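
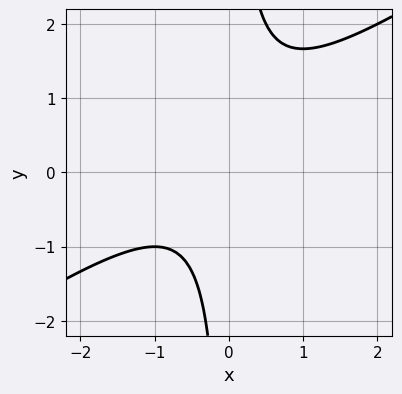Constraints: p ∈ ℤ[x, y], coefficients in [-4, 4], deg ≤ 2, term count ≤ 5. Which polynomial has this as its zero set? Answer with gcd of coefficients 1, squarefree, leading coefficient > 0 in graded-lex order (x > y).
1. Degree: no degree-1 curve has this shape, so deg p = 2.
2. From the visible intercepts: no x-intercept at any integer in the box; the curve avoids every integer y-axis point in the box.
3. The integer polynomial consistent with all of this is the stated p.

2*x^2 - 3*x*y + x + 2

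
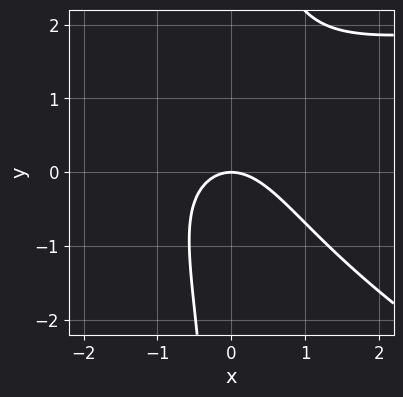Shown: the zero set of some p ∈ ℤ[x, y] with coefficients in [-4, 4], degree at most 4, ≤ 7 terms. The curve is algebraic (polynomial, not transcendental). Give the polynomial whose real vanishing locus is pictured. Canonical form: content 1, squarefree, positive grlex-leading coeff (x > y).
x^2*y + 2*x*y^2 - 3*x^2 - x*y - 3*y

First, the degree is 3 — no degree-2 curve has this shape.
Then, from the axis intercepts and sections: it crosses the x-axis at the gridline x = 0; one y-axis crossing is at y = 0.
Finally, fitting integer coefficients to these (and the overall shape) gives p.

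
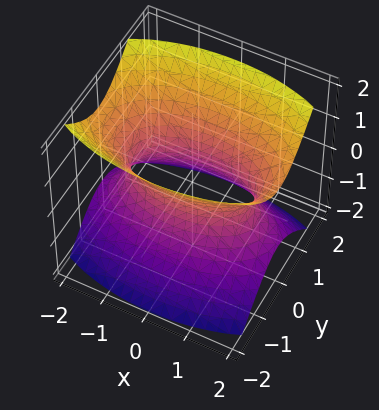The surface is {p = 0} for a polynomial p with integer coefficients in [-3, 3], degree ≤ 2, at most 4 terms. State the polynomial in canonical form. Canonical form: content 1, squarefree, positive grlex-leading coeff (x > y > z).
x^2 + 3*y^2 - 2*z^2 - 2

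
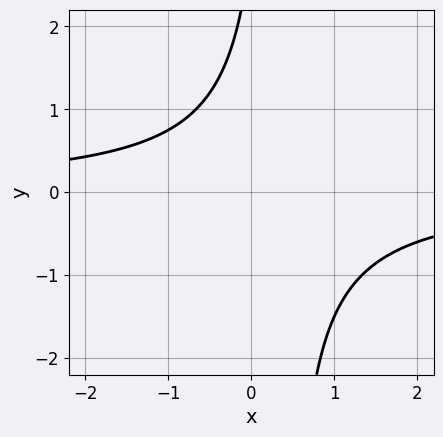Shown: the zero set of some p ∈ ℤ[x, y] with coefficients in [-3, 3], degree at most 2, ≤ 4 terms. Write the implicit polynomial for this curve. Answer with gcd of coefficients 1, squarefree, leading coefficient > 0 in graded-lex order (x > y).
3*x*y - y + 3

First, the degree is 2 — no degree-1 curve has this shape.
Then, checking where it meets the axes: no x-intercept at any integer in the box; the curve avoids every integer y-axis point in the box.
Finally, assembling these constraints gives the stated polynomial.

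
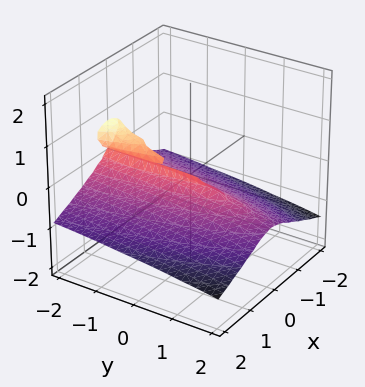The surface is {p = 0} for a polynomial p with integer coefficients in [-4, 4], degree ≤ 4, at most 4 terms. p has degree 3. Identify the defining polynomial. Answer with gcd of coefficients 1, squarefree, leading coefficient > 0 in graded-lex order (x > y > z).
y*z^2 + 3*z^3 + x^2

1. Degree: a generic line meets the surface in up to 3 points, so deg p = 3.
2. Against the integer gridlines: the visible y-axis segment lies entirely on the surface; one z-axis crossing is at z = 0; it meets the x-axis at x = 0 (among the integer gridlines).
3. Assembling these constraints gives the stated polynomial.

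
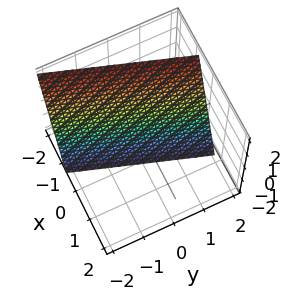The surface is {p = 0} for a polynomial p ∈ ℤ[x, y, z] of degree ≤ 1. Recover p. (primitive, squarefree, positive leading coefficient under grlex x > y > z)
3*x - y + z + 2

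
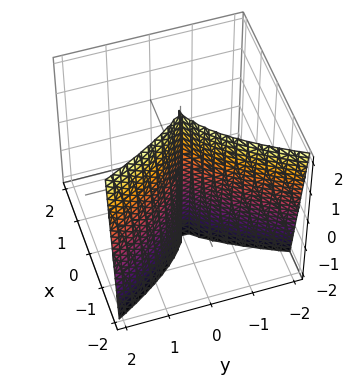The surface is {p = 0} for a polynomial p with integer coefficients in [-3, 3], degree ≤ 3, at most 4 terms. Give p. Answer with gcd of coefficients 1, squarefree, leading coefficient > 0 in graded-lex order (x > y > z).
3*x^3 + x*y*z + 3*y^2

1. The degree is 3 — the shape is more complex than any degree-2 surface.
2. Against the integer gridlines: one x-axis crossing is at x = 0; every point of the z-axis in the box is on the surface.
3. Together with the visible shape, these determine p as stated.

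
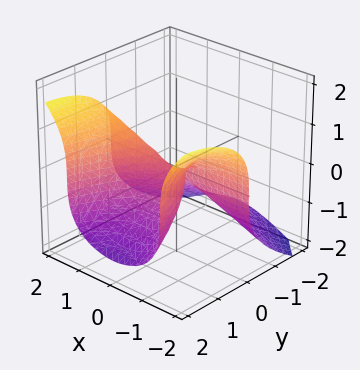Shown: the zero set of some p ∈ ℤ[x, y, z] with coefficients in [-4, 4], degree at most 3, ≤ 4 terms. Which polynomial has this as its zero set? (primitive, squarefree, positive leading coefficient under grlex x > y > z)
deg p = 3.
Checking where it meets the axes: every point of the x-axis in the box is on the surface; it crosses the y-axis at the gridline y = 0.
These observations pin down the coefficients.

x^2*y - z^3 - y^2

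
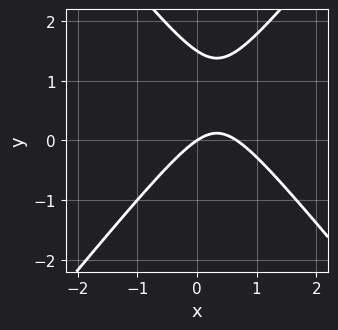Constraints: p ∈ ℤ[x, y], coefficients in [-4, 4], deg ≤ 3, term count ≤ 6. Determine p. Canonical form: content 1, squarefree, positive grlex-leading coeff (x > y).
First, the degree is 2 — the shape is more complex than any degree-1 curve.
Then, checking where it meets the axes: it meets the x-axis at x = 0 (among the integer gridlines); it meets the y-axis at y = 0 (among the integer gridlines).
Finally, together with the visible shape, these determine p as stated.

3*x^2 - 2*y^2 - 2*x + 3*y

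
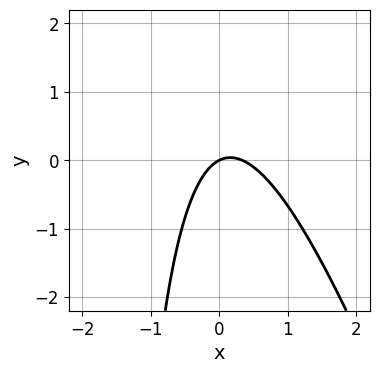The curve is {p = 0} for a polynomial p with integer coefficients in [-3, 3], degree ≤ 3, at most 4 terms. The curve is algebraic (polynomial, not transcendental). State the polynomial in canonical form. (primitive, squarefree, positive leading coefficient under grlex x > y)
3*x^2 + x*y - x + 2*y

(a) deg p = 2.
(b) Against the integer gridlines: it crosses the y-axis at the gridline y = 0; it meets the x-axis at x = 0 (among the integer gridlines).
(c) Putting this together gives p.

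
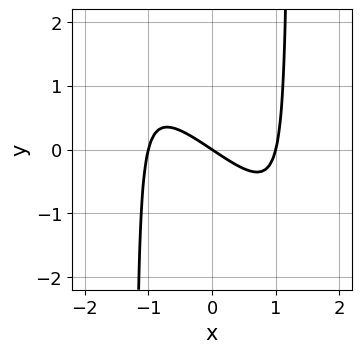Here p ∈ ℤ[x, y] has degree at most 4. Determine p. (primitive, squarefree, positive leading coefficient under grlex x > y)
2*x^3 + 2*x^2*y - 2*x - 3*y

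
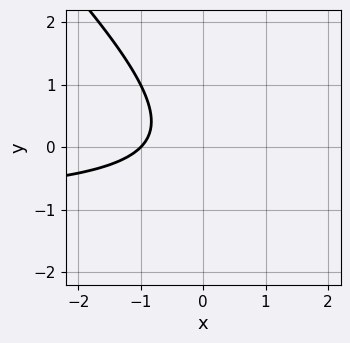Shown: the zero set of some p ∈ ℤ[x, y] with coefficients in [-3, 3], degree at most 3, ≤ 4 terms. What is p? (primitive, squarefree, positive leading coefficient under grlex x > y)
x*y + y^2 + x + 1

1. The degree is 2 — the shape is more complex than any degree-1 curve.
2. Against the integer gridlines: no y-intercept at any integer in the box; it meets the x-axis at x = -1 (among the integer gridlines).
3. The integer polynomial consistent with all of this is the stated p.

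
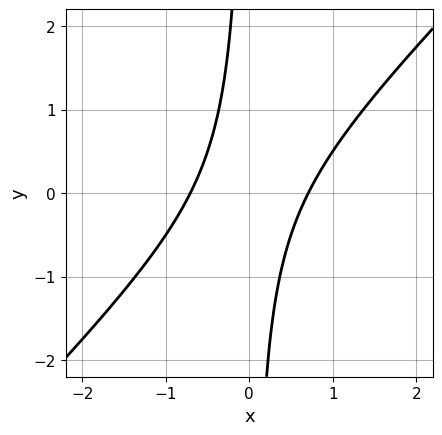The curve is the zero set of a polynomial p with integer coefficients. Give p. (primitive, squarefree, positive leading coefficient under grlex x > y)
1. Degree: the shape is more complex than any degree-1 curve, so deg p = 2.
2. From the axis intercepts and sections: the curve avoids every integer y-axis point in the box.
3. Assembling these constraints gives the stated polynomial.

2*x^2 - 2*x*y - 1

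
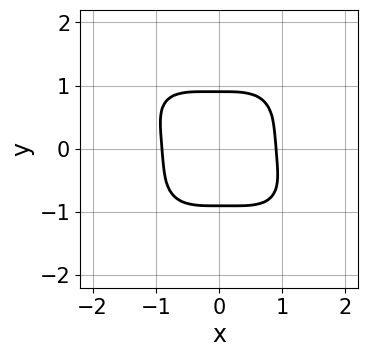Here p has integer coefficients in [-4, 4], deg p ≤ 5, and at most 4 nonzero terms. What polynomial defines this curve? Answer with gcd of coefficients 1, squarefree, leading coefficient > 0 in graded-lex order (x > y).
3*x^4 + x^3*y + 3*y^4 - 2

First, deg p = 4. No degree-3 curve has this shape.
Finally, matching integer coefficients to the picture gives p.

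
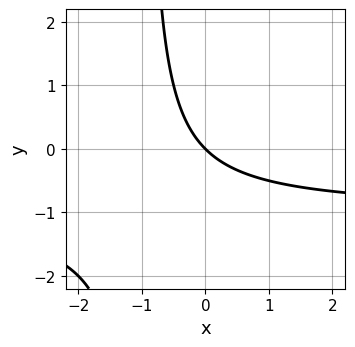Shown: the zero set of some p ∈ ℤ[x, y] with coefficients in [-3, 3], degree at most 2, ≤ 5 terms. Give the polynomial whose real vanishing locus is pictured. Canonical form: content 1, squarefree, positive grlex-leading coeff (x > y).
1. deg p = 2. A generic line meets the curve in up to 2 points.
2. Reading off the gridlines: it meets the x-axis at x = 0 (among the integer gridlines); it meets the y-axis at y = 0 (among the integer gridlines).
3. Matching integer coefficients to the picture gives p.

x*y + x + y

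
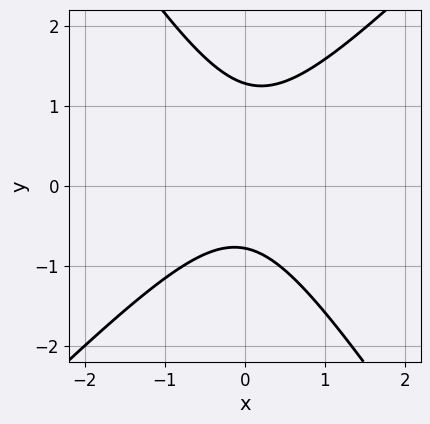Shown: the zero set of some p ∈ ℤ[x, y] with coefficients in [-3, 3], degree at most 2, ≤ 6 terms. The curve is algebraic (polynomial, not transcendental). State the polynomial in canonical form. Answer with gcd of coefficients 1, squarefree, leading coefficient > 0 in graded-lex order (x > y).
deg p = 2. A generic line meets the curve in up to 2 points.
Observable constraints: the curve avoids every integer x-axis point in the box.
Solving for integer coefficients yields p as stated.

3*x^2 - x*y - 2*y^2 + y + 2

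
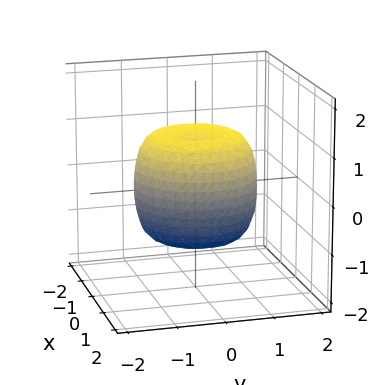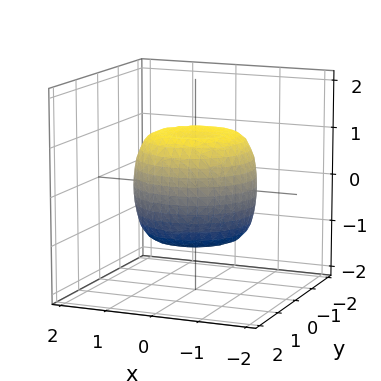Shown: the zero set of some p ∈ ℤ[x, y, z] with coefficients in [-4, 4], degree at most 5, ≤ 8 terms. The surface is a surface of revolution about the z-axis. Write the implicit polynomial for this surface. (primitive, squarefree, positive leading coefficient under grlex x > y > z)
The degree is 4 — no degree-3 surface has this shape.
Symmetry: the surface is invariant under rotation about z: p = q(x² + y², z).
Observable constraints: a circular section at z = -1 has radius exactly 1; the z-axis gridline crossings are at z ∈ {-1, 1}.
Together with the visible shape, these determine p as stated.

x^4 + 2*x^2*y^2 + y^4 - x^2 - y^2 + z^2 - 1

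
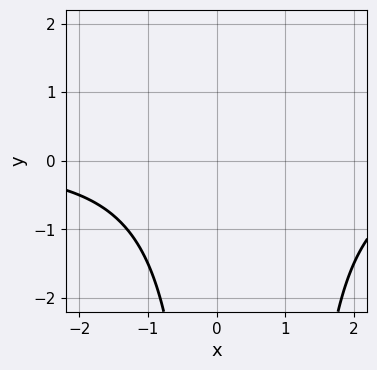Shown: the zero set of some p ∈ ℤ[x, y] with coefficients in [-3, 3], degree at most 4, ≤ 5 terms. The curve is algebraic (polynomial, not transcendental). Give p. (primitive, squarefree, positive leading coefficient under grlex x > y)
x^2*y - x*y + 3

First, degree: a generic line meets the curve in up to 3 points, so deg p = 3.
Next, against the integer gridlines: no y-intercept at any integer in the box; it misses every integer gridline on the x-axis.
Finally, the integer polynomial consistent with all of this is the stated p.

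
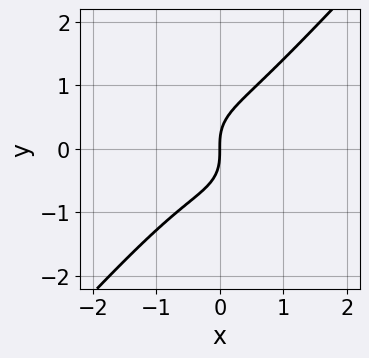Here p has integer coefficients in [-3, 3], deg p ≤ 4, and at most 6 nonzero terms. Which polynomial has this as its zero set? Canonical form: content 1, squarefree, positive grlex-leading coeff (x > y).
3*x^3 + x^2*y - 3*y^3 + x^2 + 3*x

1. Degree: a generic line meets the curve in up to 3 points, so deg p = 3.
2. From the visible intercepts: it meets the y-axis at y = 0 (among the integer gridlines); it crosses the x-axis at the gridline x = 0.
3. Assembling these constraints gives the stated polynomial.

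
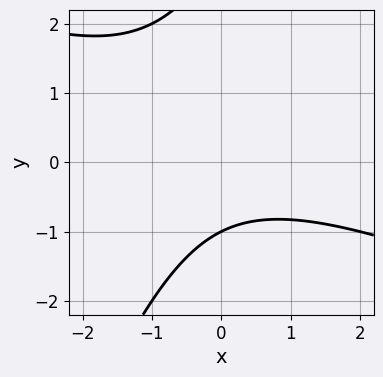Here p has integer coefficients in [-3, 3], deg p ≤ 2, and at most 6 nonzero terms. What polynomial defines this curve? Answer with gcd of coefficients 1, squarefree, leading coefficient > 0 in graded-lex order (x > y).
x^2 + 2*x*y - y^2 + 2*y + 3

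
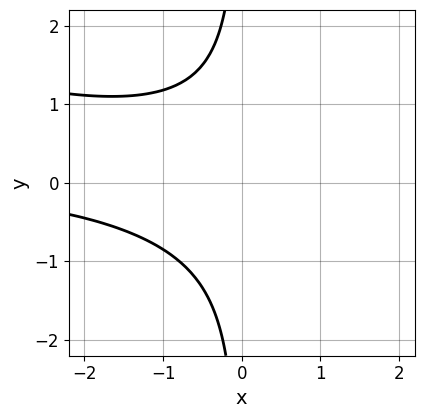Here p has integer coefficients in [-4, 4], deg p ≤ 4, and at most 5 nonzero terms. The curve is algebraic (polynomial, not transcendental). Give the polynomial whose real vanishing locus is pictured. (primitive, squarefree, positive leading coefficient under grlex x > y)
x^2*y + 3*x*y^2 + 3

(a) Degree: a generic line meets the curve in up to 3 points, so deg p = 3.
(b) Against the integer gridlines: it misses every integer gridline on the x-axis; it misses every integer gridline on the y-axis.
(c) These observations pin down the coefficients.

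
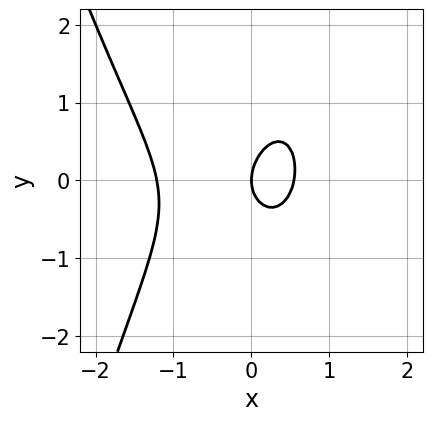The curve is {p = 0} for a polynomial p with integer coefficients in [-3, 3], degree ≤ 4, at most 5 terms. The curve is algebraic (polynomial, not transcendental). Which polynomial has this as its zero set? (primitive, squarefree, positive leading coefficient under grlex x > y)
3*x^3 + 2*x^2 - x*y + 2*y^2 - 2*x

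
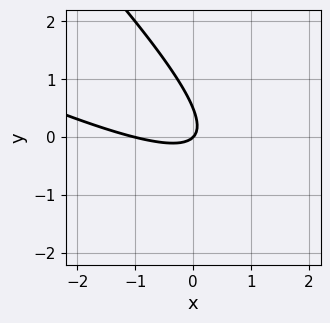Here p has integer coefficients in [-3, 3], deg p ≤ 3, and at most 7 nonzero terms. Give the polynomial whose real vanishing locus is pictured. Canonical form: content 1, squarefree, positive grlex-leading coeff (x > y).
x^2 + 3*x*y + 2*y^2 + x - y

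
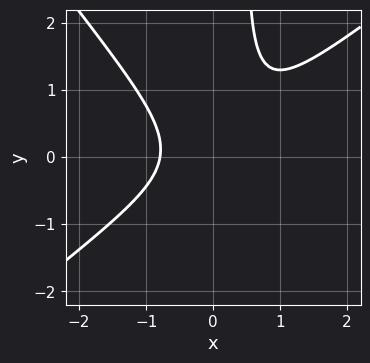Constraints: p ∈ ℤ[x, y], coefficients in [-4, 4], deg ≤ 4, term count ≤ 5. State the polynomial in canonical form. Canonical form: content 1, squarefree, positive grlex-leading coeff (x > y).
2*x^3 - x^2*y - 2*x*y^2 + y^2 + 1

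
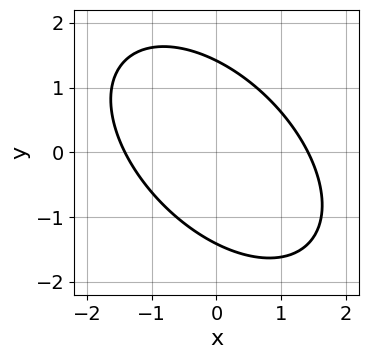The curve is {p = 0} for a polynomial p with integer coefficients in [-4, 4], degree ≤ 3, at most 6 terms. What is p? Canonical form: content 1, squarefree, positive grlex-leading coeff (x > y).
(a) deg p = 2. The shape is more complex than any degree-1 curve.
(b) The integer polynomial consistent with all of this is the stated p.

x^2 + x*y + y^2 - 2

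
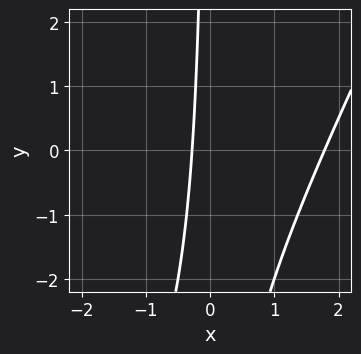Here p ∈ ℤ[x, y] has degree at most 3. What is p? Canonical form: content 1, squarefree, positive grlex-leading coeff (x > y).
2*x^2 - x*y - 3*x - 1

First, degree: a generic line meets the curve in up to 2 points, so deg p = 2.
Then, against the integer gridlines: it misses every integer gridline on the y-axis.
Finally, matching integer coefficients to the picture gives p.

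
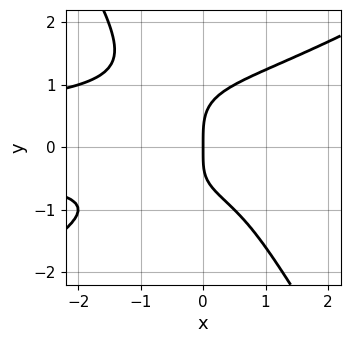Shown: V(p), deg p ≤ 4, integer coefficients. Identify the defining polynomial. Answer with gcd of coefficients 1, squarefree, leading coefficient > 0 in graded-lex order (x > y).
First, the degree is 4 — no degree-3 curve has this shape.
Next, observable constraints: it meets the x-axis at x = 0 (among the integer gridlines); one y-axis crossing is at y = 0.
Finally, solving for integer coefficients yields p as stated.

2*x^2*y^2 - 2*x*y^3 - 2*y^4 + 2*x*y + 3*x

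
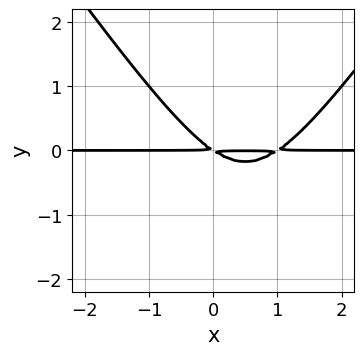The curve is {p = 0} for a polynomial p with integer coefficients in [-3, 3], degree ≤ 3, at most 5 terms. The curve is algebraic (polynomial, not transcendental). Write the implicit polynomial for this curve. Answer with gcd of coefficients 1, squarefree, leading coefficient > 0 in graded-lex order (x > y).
2*x^2*y - y^3 - 2*x*y - 3*y^2

1. The degree is 3 — the shape is more complex than any degree-2 curve.
2. Checking where it meets the axes: the visible x-axis segment lies entirely on the curve.
3. Fitting integer coefficients to these (and the overall shape) gives p.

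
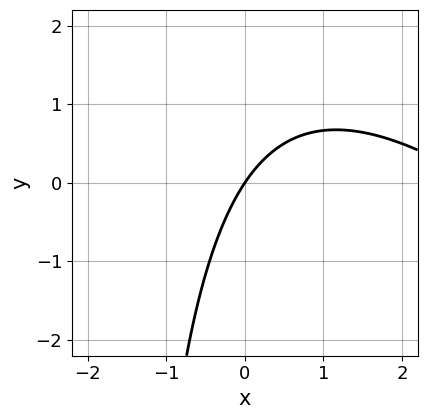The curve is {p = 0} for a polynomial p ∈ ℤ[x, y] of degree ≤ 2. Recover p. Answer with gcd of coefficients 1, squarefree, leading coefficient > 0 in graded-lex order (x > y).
x^2 + x*y - 3*x + 2*y

(a) Degree: the shape is more complex than any degree-1 curve, so deg p = 2.
(b) From the axis intercepts and sections: it meets the x-axis at x = 0 (among the integer gridlines); it meets the y-axis at y = 0 (among the integer gridlines).
(c) Matching integer coefficients to the picture gives p.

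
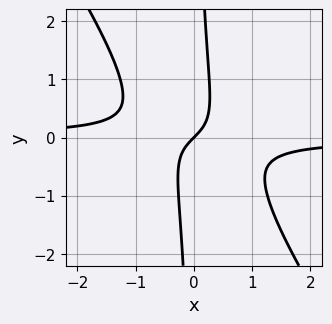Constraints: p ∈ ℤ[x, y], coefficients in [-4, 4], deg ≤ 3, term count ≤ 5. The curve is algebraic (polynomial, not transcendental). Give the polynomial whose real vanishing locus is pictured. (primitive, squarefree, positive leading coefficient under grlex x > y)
3*x^2*y + 2*x*y^2 + x - y

First, degree: the shape is more complex than any degree-2 curve, so deg p = 3.
Next, observable constraints: it meets the y-axis at y = 0 (among the integer gridlines); it meets the x-axis at x = 0 (among the integer gridlines).
Finally, the integer polynomial consistent with all of this is the stated p.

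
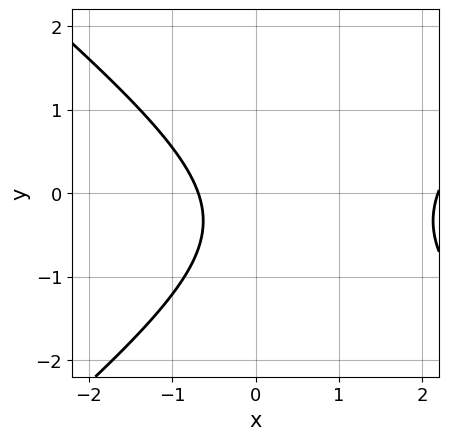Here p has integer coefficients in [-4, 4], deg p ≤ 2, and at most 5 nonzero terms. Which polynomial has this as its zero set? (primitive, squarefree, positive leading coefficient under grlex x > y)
1. The degree is 2 — no degree-1 curve has this shape.
2. Checking where it meets the axes: the curve avoids every integer y-axis point in the box.
3. These observations pin down the coefficients.

2*x^2 - 3*y^2 - 3*x - 2*y - 3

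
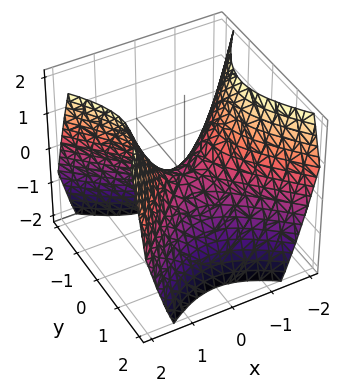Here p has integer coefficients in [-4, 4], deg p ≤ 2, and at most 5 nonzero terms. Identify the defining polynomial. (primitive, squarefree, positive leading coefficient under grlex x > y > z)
x^2 - y^2 - z

1. Degree: a hyperbolic paraboloid; a quadric, so deg p = 2.
2. Symmetries: mirror symmetry y ↦ −y ⇒ only even powers of y; the x ↦ −x reflection is a symmetry, so x appears only in even powers.
3. Reading off the gridlines: it meets the y-axis at y = 0 (among the integer gridlines); it meets the x-axis at x = 0 (among the integer gridlines).
4. Solving for integer coefficients yields p as stated.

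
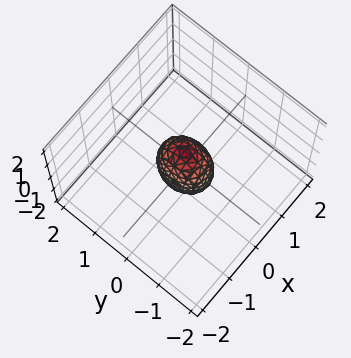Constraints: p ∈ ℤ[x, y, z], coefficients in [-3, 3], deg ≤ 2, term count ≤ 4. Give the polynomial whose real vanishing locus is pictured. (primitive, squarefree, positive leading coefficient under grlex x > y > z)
3*x^2 + 2*y^2 + z^2 - 1

1. Degree: bounded and convex; a quadric, so deg p = 2.
2. Symmetries: it's symmetric under y → −y, forcing even powers of y; it's symmetric under z → −z, forcing even powers of z; mirror symmetry x ↦ −x ⇒ only even powers of x.
3. From the axis intercepts and sections: the z-axis gridline crossings are at z ∈ {-1, 1}.
4. Together with the visible shape, these determine p as stated.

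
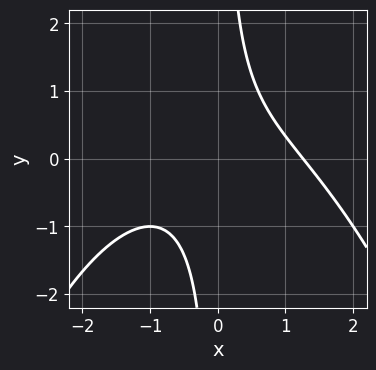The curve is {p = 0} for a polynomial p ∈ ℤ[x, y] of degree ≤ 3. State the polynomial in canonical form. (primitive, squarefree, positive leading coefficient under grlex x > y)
1. The degree is 3 — a generic line meets the curve in up to 3 points.
2. Against the integer gridlines: no y-intercept at any integer in the box.
3. Solving for integer coefficients yields p as stated.

x^3 + 3*x*y - 2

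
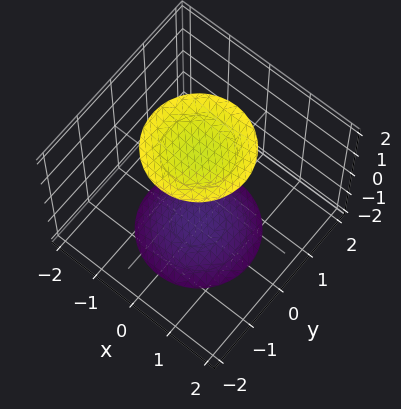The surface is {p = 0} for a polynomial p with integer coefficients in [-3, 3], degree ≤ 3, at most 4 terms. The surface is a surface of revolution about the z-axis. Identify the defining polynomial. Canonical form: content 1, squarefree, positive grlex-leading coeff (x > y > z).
I count 2 distinct pieces.
deg p = 2.
Symmetries: every cross-section ⟂ z is a circle, so x, y appear only via x² + y².
Against the integer gridlines: it misses every integer gridline on the x-axis; a circular section at z = 2 has radius exactly 1; no y-intercept at any integer in the box.
The integer polynomial consistent with all of this is the stated p.

x^2 + y^2 - z^2 + 3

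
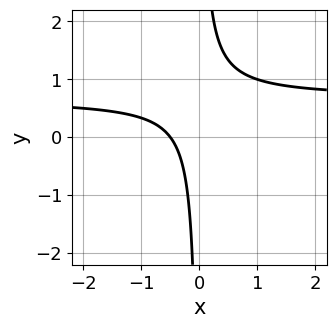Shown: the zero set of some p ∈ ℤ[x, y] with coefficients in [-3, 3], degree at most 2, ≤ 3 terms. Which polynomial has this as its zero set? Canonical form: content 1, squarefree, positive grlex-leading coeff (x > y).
3*x*y - 2*x - 1

First, degree: the shape is more complex than any degree-1 curve, so deg p = 2.
Then, against the integer gridlines: it misses every integer gridline on the y-axis.
Finally, solving for integer coefficients yields p as stated.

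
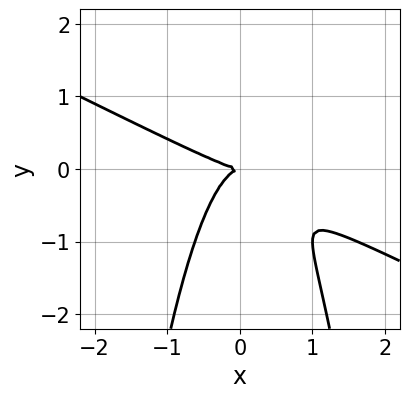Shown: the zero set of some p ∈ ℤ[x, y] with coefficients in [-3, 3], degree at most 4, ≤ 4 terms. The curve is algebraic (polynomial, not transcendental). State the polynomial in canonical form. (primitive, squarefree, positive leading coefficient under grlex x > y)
1. deg p = 3. A generic line meets the curve in up to 3 points.
2. Against the integer gridlines: one y-axis crossing is at y = 0; it crosses the x-axis at the gridline x = 0.
3. Fitting integer coefficients to these (and the overall shape) gives p.

x^3 + 2*x^2*y + y^2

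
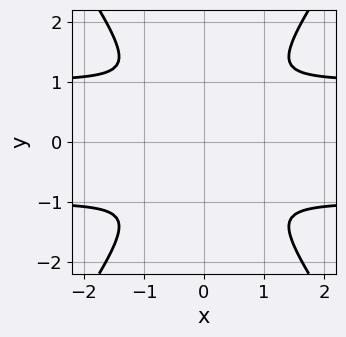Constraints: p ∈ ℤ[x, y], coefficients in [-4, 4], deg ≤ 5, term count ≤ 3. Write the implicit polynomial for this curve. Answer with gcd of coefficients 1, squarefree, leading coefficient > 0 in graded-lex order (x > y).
2*x^2*y^2 - y^4 - 2*x^2

(a) Degree: the shape is more complex than any degree-3 curve, so deg p = 4.
(b) Symmetries: the y ↦ −y reflection is a symmetry, so y appears only in even powers; it's symmetric under x → −x, forcing even powers of x.
(c) Matching integer coefficients to the picture gives p.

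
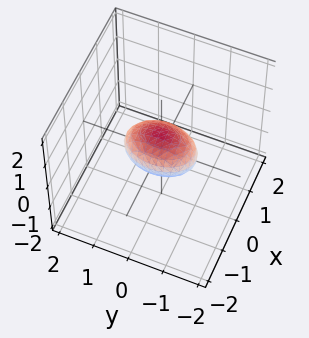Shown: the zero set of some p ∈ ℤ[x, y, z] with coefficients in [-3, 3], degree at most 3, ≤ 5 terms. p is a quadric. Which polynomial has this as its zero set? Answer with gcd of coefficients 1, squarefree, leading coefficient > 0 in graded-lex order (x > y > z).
2*x^2 + y^2 + 2*z^2 - 1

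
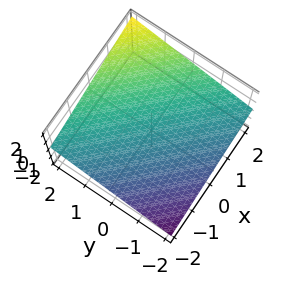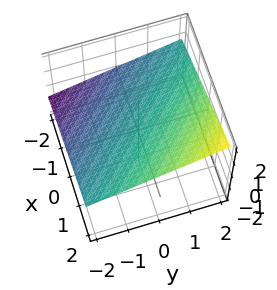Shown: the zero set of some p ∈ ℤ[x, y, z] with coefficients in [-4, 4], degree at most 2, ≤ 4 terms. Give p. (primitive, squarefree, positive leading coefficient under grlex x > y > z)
x + y - 3*z + 2

(a) deg p = 1. The surface is flat (a plane).
(b) Observable constraints: it crosses the y-axis at the gridline y = -2; it crosses the x-axis at the gridline x = -2.
(c) Together with the visible shape, these determine p as stated.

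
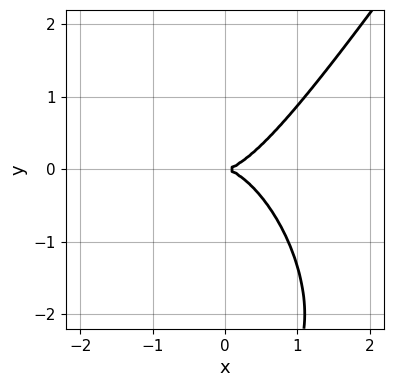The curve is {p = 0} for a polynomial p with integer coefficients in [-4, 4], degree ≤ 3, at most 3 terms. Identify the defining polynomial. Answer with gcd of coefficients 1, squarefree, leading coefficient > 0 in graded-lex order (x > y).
3*x^3 - y^3 - 3*y^2

Degree: the shape is more complex than any degree-2 curve, so deg p = 3.
From the axis intercepts and sections: it meets the y-axis at y = 0 (among the integer gridlines); one x-axis crossing is at x = 0.
Putting this together gives p.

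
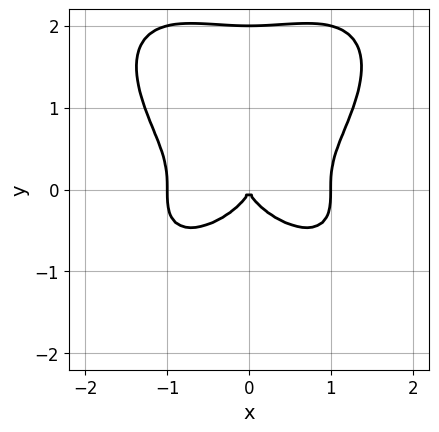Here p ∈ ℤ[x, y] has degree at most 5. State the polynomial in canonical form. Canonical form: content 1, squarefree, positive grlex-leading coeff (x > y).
(a) deg p = 4. No degree-3 curve has this shape.
(b) Symmetries: the x ↦ −x reflection is a symmetry, so x appears only in even powers.
(c) Checking where it meets the axes: among the integer gridlines, it crosses the x-axis at x ∈ {-1, 0, 1}; among the integer gridlines, it crosses the y-axis at y ∈ {0, 2}.
(d) Matching integer coefficients to the picture gives p.

x^4 + y^4 - 2*y^3 - x^2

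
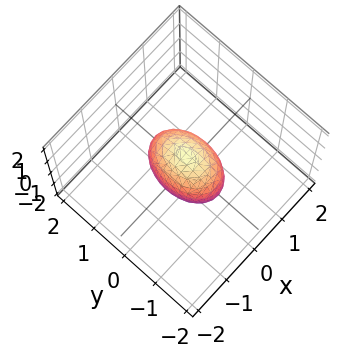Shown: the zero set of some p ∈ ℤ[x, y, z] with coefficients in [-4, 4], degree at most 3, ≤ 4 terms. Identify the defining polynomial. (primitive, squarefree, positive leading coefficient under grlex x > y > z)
(a) Degree: a closed, bounded, convex surface; a quadric, so deg p = 2.
(b) Symmetries: mirror symmetry y ↦ −y ⇒ only even powers of y; the x ↦ −x reflection is a symmetry, so x appears only in even powers; mirror symmetry z ↦ −z ⇒ only even powers of z.
(c) Observable constraints: among the integer gridlines, it crosses the y-axis at y ∈ {-1, 1}; among the integer gridlines, it crosses the z-axis at z ∈ {-1, 1}.
(d) The integer polynomial consistent with all of this is the stated p.

2*x^2 + y^2 + z^2 - 1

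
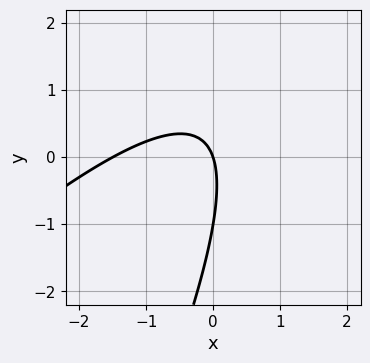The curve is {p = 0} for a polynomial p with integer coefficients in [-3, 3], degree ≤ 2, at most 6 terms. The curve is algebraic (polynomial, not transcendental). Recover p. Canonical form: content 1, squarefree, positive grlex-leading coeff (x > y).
2*x^2 - 3*x*y + y^2 + 3*x + y

(a) The degree is 2 — the shape is more complex than any degree-1 curve.
(b) From the visible intercepts: among the integer gridlines, it crosses the y-axis at y ∈ {-1, 0}; it crosses the x-axis at the gridline x = 0.
(c) Together with the visible shape, these determine p as stated.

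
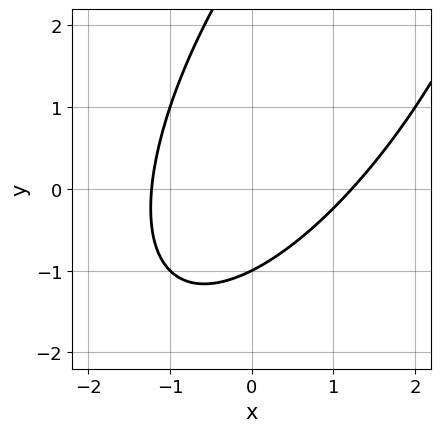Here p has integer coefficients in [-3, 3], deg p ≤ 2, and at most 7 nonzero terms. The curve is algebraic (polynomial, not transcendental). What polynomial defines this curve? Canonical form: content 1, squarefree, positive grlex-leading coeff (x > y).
2*x^2 - 2*x*y + y^2 - 2*y - 3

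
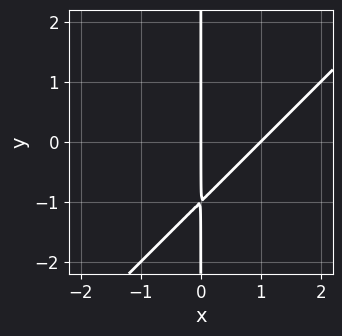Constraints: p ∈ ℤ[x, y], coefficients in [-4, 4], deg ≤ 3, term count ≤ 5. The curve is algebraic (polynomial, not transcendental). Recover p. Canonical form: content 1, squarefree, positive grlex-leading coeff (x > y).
x^2 - x*y - x

(a) deg p = 2. A generic line meets the curve in up to 2 points.
(b) Observable constraints: the visible y-axis segment lies entirely on the curve; the x-axis gridline crossings are at x ∈ {0, 1}.
(c) Assembling these constraints gives the stated polynomial.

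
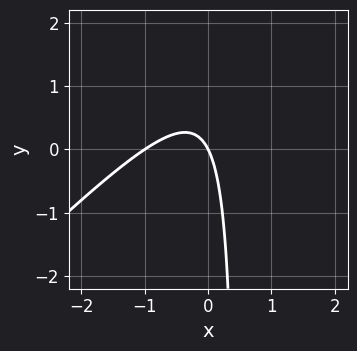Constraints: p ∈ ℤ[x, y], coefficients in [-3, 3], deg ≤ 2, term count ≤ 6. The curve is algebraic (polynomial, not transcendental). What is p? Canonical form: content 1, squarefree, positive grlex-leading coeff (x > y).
2*x^2 - 2*x*y + 2*x + y

The degree is 2 — a generic line meets the curve in up to 2 points.
Reading off the gridlines: among the integer gridlines, it crosses the x-axis at x ∈ {-1, 0}; one y-axis crossing is at y = 0.
The integer polynomial consistent with all of this is the stated p.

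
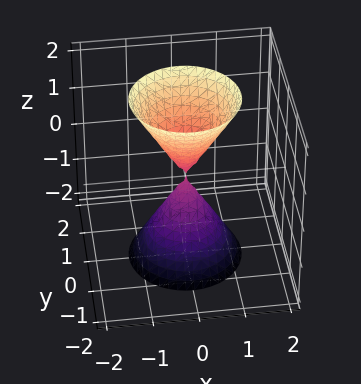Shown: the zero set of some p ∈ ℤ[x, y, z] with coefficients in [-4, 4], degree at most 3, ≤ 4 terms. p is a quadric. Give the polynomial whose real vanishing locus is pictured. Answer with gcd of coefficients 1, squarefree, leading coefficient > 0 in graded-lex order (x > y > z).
3*x^2 + 3*y^2 - z^2

1. The picture has 2 separate pieces. Treating them together as one polynomial.
2. Degree: a double cone through the origin; a quadric, so deg p = 2.
3. Symmetries: the surface is invariant under rotation about z: p = q(x² + y², z); it's symmetric under z → −z, forcing even powers of z.
4. Checking where it meets the axes: it crosses the z-axis at the gridline z = 0; it crosses the x-axis at the gridline x = 0; it meets the y-axis at y = 0 (among the integer gridlines); a circular section at z = 1 has radius between 0 and 1.
5. Matching integer coefficients to the picture gives p.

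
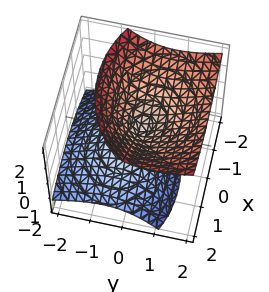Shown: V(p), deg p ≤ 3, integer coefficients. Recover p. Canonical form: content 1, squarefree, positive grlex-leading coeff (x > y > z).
2*x^2 + x*z + 3*y^2 - 3*y*z - 3*z^2

1. The degree is 2 — no degree-1 surface has this shape.
2. From the axis intercepts and sections: it meets the x-axis at x = 0 (among the integer gridlines); it crosses the z-axis at the gridline z = 0.
3. The integer polynomial consistent with all of this is the stated p.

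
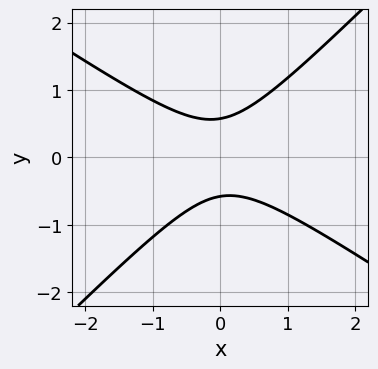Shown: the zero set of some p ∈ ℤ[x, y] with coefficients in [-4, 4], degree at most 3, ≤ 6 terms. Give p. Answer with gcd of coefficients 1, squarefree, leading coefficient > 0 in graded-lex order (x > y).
1. The degree is 2 — a generic line meets the curve in up to 2 points.
2. Against the integer gridlines: the curve avoids every integer x-axis point in the box.
3. The integer polynomial consistent with all of this is the stated p.

2*x^2 + x*y - 3*y^2 + 1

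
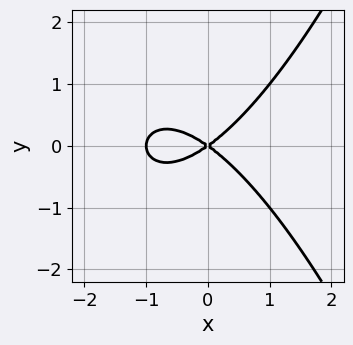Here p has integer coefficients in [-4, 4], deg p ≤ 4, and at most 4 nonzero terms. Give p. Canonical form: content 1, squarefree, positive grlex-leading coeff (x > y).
First, the degree is 3 — no degree-2 curve has this shape.
Next, symmetries: it's symmetric under y → −y, forcing even powers of y.
Then, from the axis intercepts and sections: among the integer gridlines, it crosses the x-axis at x ∈ {-1, 0}; it meets the y-axis at y = 0 (among the integer gridlines).
Finally, these observations pin down the coefficients.

x^3 + x^2 - 2*y^2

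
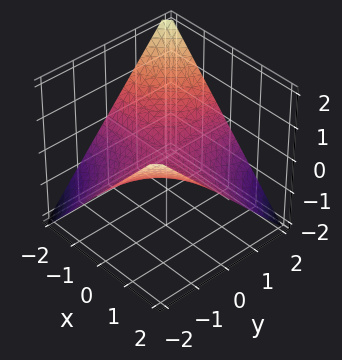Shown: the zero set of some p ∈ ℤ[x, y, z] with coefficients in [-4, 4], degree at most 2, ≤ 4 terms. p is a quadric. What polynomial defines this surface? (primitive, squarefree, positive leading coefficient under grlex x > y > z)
x*y + 2*z

1. deg p = 2. A saddle surface; a quadric.
2. Against the integer gridlines: the visible y-axis segment lies entirely on the surface; one z-axis crossing is at z = 0; every point of the x-axis in the box is on the surface.
3. Solving for integer coefficients yields p as stated.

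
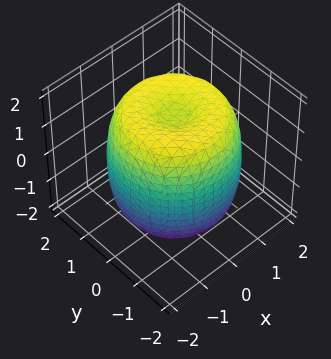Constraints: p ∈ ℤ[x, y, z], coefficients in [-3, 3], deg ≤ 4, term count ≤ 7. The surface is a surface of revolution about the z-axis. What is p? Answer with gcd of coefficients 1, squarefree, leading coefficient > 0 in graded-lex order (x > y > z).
x^4 + 2*x^2*y^2 + y^4 - 2*x^2 - 2*y^2 + z^2 - 2

(a) Degree: no degree-3 surface has this shape, so deg p = 4.
(b) Symmetries: the z-axis is an axis of rotation, so x and y enter only as x² + y².
(c) From the axis intercepts and sections: a circular section at z = -1 has radius between 1 and 2.
(d) Fitting integer coefficients to these (and the overall shape) gives p.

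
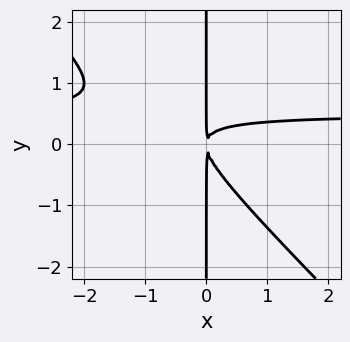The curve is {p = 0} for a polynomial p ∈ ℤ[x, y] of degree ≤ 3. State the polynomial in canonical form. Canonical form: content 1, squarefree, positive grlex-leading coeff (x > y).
2*x^2*y + 2*x*y^2 - x^2

(a) deg p = 3.
(b) Against the integer gridlines: every point of the y-axis in the box is on the curve.
(c) Solving for integer coefficients yields p as stated.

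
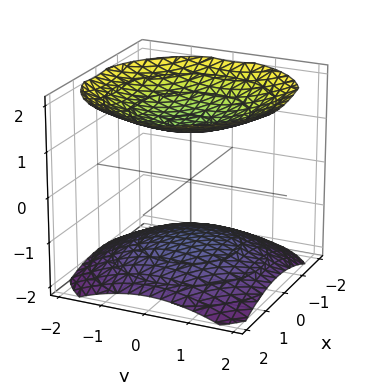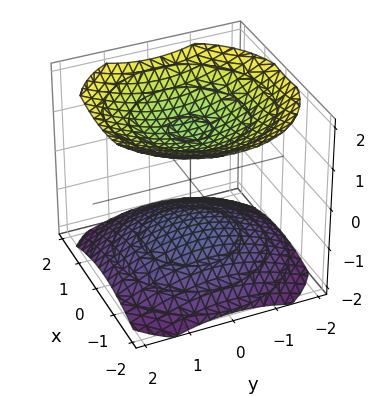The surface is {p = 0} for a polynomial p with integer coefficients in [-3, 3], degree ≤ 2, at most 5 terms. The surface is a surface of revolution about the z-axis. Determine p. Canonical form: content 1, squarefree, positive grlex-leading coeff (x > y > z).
x^2 + y^2 - 2*z^2 + 3

1. I count 2 distinct pieces. They look like related sheets of one shape, so recover p as a whole.
2. Degree: no degree-1 surface has this shape, so deg p = 2.
3. Symmetry: every cross-section ⟂ z is a circle, so x, y appear only via x² + y².
4. Observable constraints: it misses every integer gridline on the y-axis; no x-intercept at any integer in the box.
5. Matching integer coefficients to the picture gives p.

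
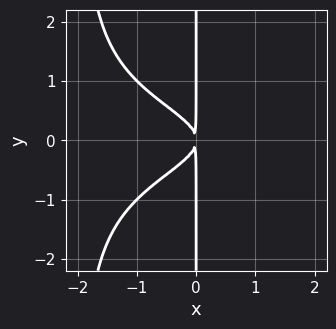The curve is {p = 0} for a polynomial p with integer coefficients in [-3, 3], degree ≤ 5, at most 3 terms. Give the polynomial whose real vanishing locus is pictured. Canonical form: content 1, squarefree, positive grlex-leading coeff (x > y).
x^2*y^2 + 2*x*y^2 + x^2

deg p = 4. No degree-3 curve has this shape.
Symmetries: the y ↦ −y reflection is a symmetry, so y appears only in even powers.
Observable constraints: every point of the y-axis in the box is on the curve.
Assembling these constraints gives the stated polynomial.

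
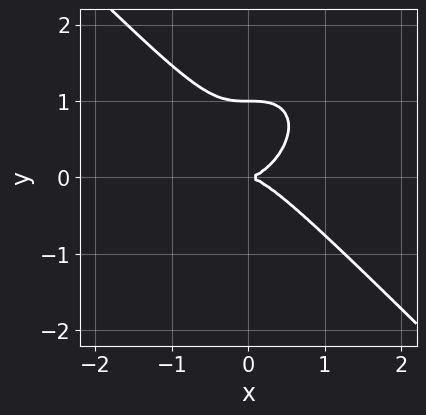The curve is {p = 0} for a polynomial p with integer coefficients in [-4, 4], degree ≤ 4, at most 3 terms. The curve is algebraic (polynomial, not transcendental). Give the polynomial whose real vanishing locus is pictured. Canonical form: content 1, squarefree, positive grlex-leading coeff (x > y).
(a) The degree is 3 — a generic line meets the curve in up to 3 points.
(b) From the axis intercepts and sections: among the integer gridlines, it crosses the y-axis at y ∈ {0, 1}; it meets the x-axis at x = 0 (among the integer gridlines).
(c) Putting this together gives p.

x^3 + y^3 - y^2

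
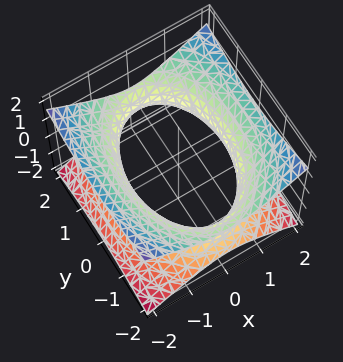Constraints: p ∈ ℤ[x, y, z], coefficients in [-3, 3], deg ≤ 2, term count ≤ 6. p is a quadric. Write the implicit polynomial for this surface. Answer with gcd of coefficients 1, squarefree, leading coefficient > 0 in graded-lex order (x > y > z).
2*x^2 + y^2 - 3*z^2 - 3

(a) Degree: an hourglass — one-sheet hyperboloid; a quadric, so deg p = 2.
(b) Symmetries: mirror symmetry x ↦ −x ⇒ only even powers of x; the y ↦ −y reflection is a symmetry, so y appears only in even powers; the z ↦ −z reflection is a symmetry, so z appears only in even powers.
(c) Checking where it meets the axes: it misses every integer gridline on the z-axis.
(d) Matching integer coefficients to the picture gives p.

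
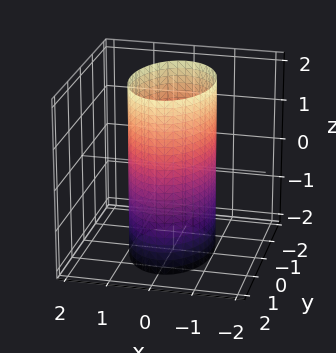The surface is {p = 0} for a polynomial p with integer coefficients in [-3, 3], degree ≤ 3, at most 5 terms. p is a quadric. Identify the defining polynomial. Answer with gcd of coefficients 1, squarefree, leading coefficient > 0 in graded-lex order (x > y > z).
2*x^2 + y^2 - 2

1. Degree: a cylinder; a quadric, so deg p = 2.
2. Symmetries: the z ↦ −z reflection is a symmetry, so z appears only in even powers; mirror symmetry x ↦ −x ⇒ only even powers of x; the y ↦ −y reflection is a symmetry, so y appears only in even powers.
3. From the visible intercepts: among the integer gridlines, it crosses the x-axis at x ∈ {-1, 1}; it misses every integer gridline on the z-axis.
4. These observations pin down the coefficients.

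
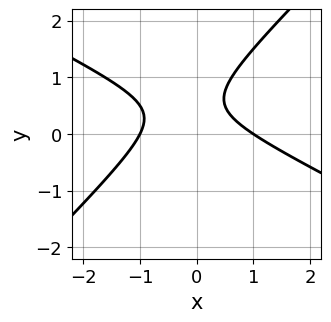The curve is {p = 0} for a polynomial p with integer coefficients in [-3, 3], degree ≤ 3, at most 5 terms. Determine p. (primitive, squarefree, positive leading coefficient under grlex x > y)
1. deg p = 2. No degree-1 curve has this shape.
2. From the visible intercepts: among the integer gridlines, it crosses the x-axis at x ∈ {-1, 1}; no y-intercept at any integer in the box.
3. Together with the visible shape, these determine p as stated.

x^2 + x*y - 2*y^2 + 2*y - 1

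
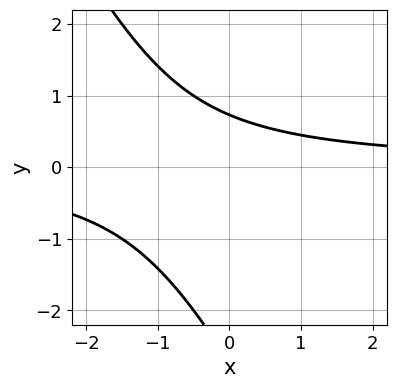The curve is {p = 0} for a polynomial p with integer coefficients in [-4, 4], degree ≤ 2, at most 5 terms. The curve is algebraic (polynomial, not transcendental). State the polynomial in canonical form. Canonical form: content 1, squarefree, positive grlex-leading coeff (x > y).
deg p = 2. A generic line meets the curve in up to 2 points.
From the axis intercepts and sections: the curve avoids every integer x-axis point in the box.
Matching integer coefficients to the picture gives p.

2*x*y + y^2 + 2*y - 2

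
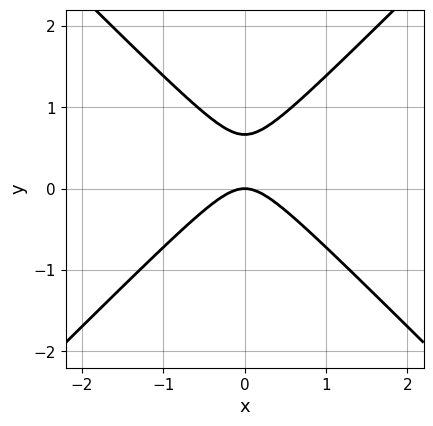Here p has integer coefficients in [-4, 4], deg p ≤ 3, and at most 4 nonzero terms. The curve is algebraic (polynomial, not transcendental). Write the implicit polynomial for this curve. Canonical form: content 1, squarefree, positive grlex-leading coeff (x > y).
3*x^2 - 3*y^2 + 2*y

(a) Degree: a generic line meets the curve in up to 2 points, so deg p = 2.
(b) Symmetries: mirror symmetry x ↦ −x ⇒ only even powers of x.
(c) Observable constraints: it crosses the x-axis at the gridline x = 0; it crosses the y-axis at the gridline y = 0.
(d) Matching integer coefficients to the picture gives p.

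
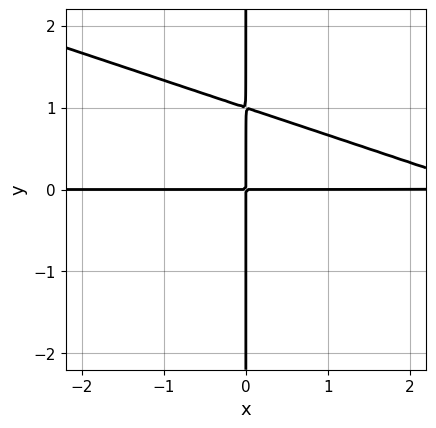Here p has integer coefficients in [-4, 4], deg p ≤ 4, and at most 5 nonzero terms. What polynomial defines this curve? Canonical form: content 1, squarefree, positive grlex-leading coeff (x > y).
x^2*y + 3*x*y^2 - 3*x*y

First, degree: the shape is more complex than any degree-2 curve, so deg p = 3.
Then, from the axis intercepts and sections: the visible x-axis segment lies entirely on the curve; the visible y-axis segment lies entirely on the curve.
Finally, assembling these constraints gives the stated polynomial.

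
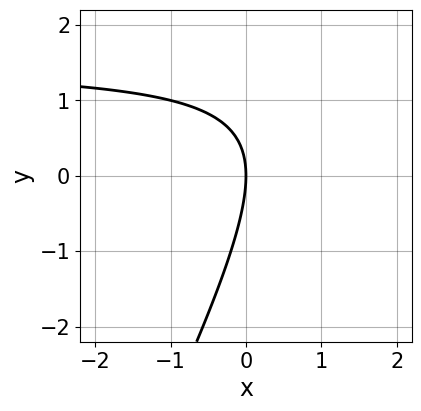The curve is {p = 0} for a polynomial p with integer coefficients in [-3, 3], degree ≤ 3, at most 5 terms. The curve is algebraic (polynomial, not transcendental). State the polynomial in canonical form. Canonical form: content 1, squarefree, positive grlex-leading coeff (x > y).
2*x*y - y^2 - 3*x

1. The degree is 2 — the shape is more complex than any degree-1 curve.
2. Checking where it meets the axes: it meets the x-axis at x = 0 (among the integer gridlines); it crosses the y-axis at the gridline y = 0.
3. The integer polynomial consistent with all of this is the stated p.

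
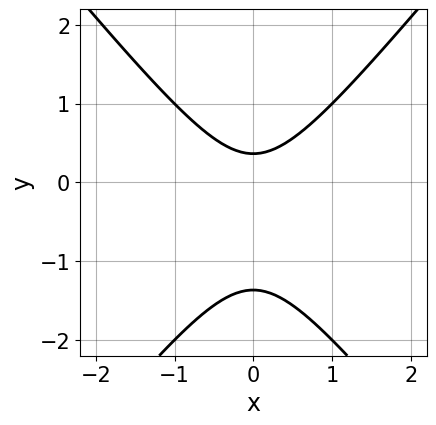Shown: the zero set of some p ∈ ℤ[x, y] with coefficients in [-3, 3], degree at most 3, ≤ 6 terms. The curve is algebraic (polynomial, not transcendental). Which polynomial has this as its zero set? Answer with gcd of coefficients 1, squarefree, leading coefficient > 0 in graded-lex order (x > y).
3*x^2 - 2*y^2 - 2*y + 1

(a) The degree is 2 — a generic line meets the curve in up to 2 points.
(b) Symmetries: the x ↦ −x reflection is a symmetry, so x appears only in even powers.
(c) Observable constraints: the curve avoids every integer x-axis point in the box.
(d) Assembling these constraints gives the stated polynomial.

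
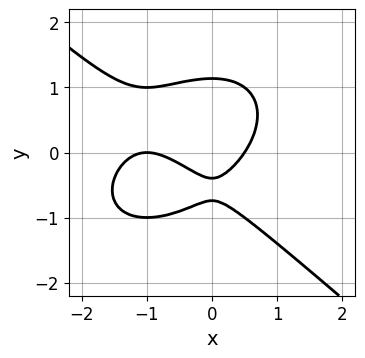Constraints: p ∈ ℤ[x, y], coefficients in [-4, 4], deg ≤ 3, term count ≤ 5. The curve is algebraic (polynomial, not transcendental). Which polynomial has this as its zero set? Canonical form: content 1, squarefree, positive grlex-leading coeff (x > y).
2*x^3 + 3*y^3 + 3*x^2 - 3*y - 1

First, the degree is 3 — the shape is more complex than any degree-2 curve.
Next, checking where it meets the axes: it crosses the x-axis at the gridline x = -1.
Finally, the integer polynomial consistent with all of this is the stated p.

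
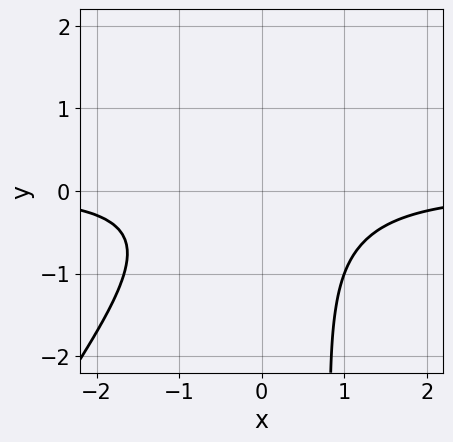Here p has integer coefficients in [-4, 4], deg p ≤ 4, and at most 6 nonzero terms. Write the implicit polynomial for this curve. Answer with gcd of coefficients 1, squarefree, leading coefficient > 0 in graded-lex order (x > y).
Degree: a generic line meets the curve in up to 3 points, so deg p = 3.
Against the integer gridlines: it misses every integer gridline on the x-axis; it misses every integer gridline on the y-axis.
Fitting integer coefficients to these (and the overall shape) gives p.

3*x^2*y - 2*x*y^2 + 2*y^2 + 3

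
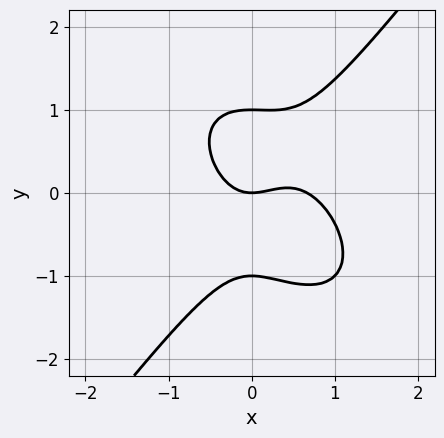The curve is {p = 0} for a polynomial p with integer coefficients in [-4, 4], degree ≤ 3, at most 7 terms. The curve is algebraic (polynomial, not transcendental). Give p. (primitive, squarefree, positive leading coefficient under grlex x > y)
3*x^3 + x^2*y - 2*y^3 - 2*x^2 + 2*y

(a) deg p = 3. A generic line meets the curve in up to 3 points.
(b) Observable constraints: the y-axis gridline crossings are at y ∈ {-1, 0, 1}; one x-axis crossing is at x = 0.
(c) Assembling these constraints gives the stated polynomial.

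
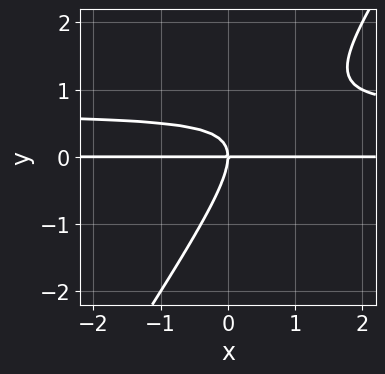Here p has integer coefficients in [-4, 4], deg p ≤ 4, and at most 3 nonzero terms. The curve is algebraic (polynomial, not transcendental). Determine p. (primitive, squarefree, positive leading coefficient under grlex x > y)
(a) Degree: no degree-2 curve has this shape, so deg p = 3.
(b) Reading off the gridlines: one y-axis crossing is at y = 0; the visible x-axis segment lies entirely on the curve.
(c) The integer polynomial consistent with all of this is the stated p.

3*x*y^2 - 2*y^3 - 2*x*y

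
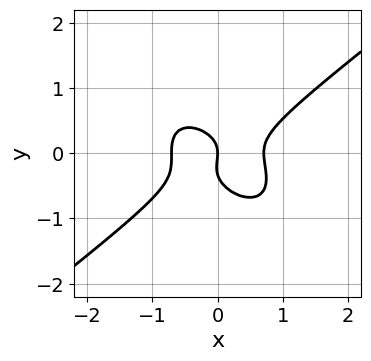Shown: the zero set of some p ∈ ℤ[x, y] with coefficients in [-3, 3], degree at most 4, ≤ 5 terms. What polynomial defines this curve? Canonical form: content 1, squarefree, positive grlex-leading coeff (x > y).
2*x^3 - x*y^2 - 3*y^3 - y^2 - x

deg p = 3. No degree-2 curve has this shape.
Against the integer gridlines: it meets the x-axis at x = 0 (among the integer gridlines); one y-axis crossing is at y = 0.
Solving for integer coefficients yields p as stated.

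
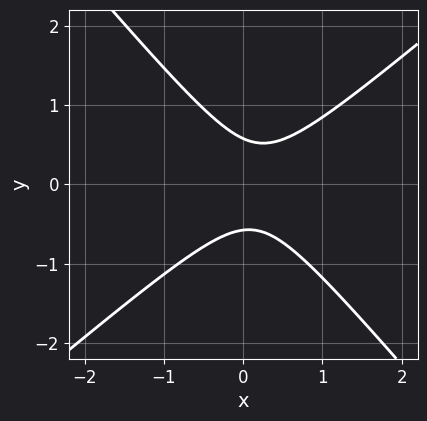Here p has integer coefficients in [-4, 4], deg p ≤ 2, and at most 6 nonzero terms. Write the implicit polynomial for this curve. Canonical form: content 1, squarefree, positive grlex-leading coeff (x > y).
3*x^2 - x*y - 3*y^2 - x + 1

First, deg p = 2.
Next, observable constraints: it misses every integer gridline on the x-axis.
Finally, putting this together gives p.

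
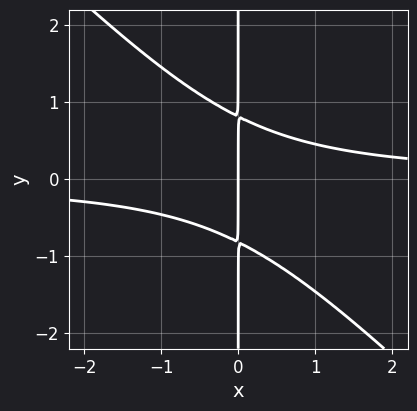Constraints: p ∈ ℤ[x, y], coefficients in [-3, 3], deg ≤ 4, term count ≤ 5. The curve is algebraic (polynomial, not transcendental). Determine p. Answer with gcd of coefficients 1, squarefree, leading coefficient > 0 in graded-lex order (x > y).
3*x^2*y + 3*x*y^2 - 2*x

(a) The degree is 3 — the shape is more complex than any degree-2 curve.
(b) Observable constraints: it meets the x-axis at x = 0 (among the integer gridlines); every point of the y-axis in the box is on the curve.
(c) Together with the visible shape, these determine p as stated.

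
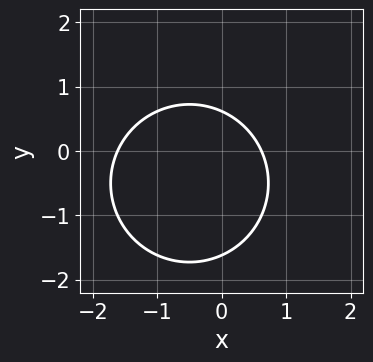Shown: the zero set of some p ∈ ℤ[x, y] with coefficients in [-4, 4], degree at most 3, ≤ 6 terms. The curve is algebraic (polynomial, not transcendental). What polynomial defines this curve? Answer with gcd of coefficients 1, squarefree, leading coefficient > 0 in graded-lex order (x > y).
x^2 + y^2 + x + y - 1

1. Degree: no degree-1 curve has this shape, so deg p = 2.
2. Matching integer coefficients to the picture gives p.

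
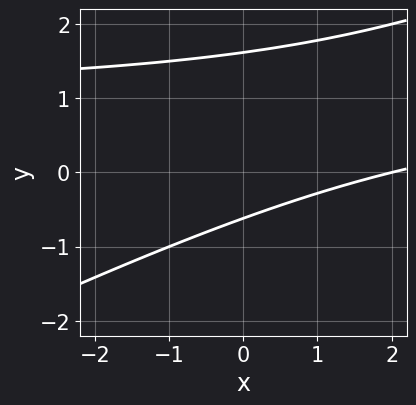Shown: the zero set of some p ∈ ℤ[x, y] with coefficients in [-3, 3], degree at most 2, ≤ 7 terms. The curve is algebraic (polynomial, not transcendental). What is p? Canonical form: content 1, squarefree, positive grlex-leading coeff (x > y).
(a) deg p = 2.
(b) Checking where it meets the axes: it meets the x-axis at x = 2 (among the integer gridlines).
(c) Putting this together gives p.

x*y - 2*y^2 - x + 2*y + 2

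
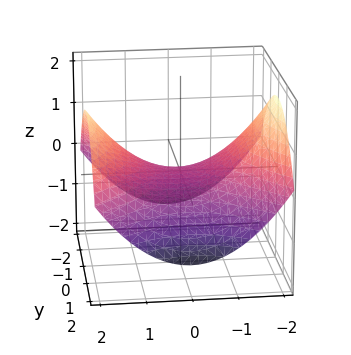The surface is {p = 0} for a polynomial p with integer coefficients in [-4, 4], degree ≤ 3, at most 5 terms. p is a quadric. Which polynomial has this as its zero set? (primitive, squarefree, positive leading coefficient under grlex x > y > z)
(a) Degree: a saddle surface; a quadric, so deg p = 2.
(b) Symmetries: it's symmetric under x → −x, forcing even powers of x; the y ↦ −y reflection is a symmetry, so y appears only in even powers.
(c) From the axis intercepts and sections: one z-axis crossing is at z = 0; it meets the x-axis at x = 0 (among the integer gridlines); it meets the y-axis at y = 0 (among the integer gridlines).
(d) Assembling these constraints gives the stated polynomial.

x^2 - y^2 - 3*z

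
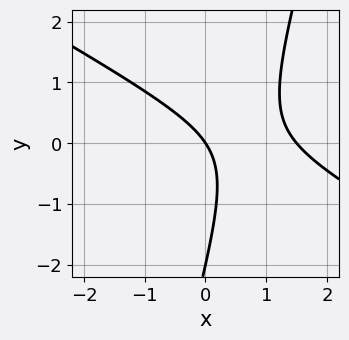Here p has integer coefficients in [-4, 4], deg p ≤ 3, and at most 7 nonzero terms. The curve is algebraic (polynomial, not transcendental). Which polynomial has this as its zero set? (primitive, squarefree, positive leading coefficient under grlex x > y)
1. The degree is 2 — a generic line meets the curve in up to 2 points.
2. Reading off the gridlines: one x-axis crossing is at x = 0; among the integer gridlines, it crosses the y-axis at y ∈ {-2, 0}.
3. These observations pin down the coefficients.

2*x^2 + 3*x*y - y^2 - 3*x - 2*y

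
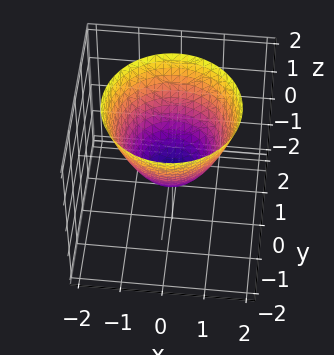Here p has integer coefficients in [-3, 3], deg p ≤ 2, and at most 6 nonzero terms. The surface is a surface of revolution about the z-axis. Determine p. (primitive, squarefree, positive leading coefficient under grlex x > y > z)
2*x^2 + 2*y^2 - 2*z - 1

First, degree: the shape is more complex than any degree-1 surface, so deg p = 2.
Next, symmetries: rotational symmetry about the z-axis ⇒ p depends on x, y only through x² + y².
Then, observable constraints: a circular section at z = 1 has radius between 1 and 2.
Finally, these observations pin down the coefficients.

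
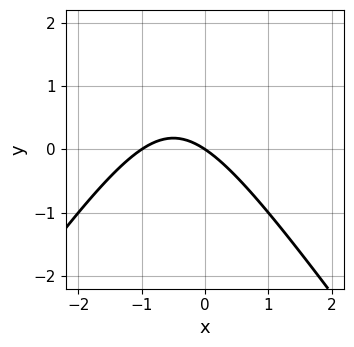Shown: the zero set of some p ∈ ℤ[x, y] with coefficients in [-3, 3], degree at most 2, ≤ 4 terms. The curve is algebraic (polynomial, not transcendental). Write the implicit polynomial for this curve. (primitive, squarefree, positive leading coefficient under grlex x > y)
First, the degree is 2 — the shape is more complex than any degree-1 curve.
Then, against the integer gridlines: the x-axis gridline crossings are at x ∈ {-1, 0}; one y-axis crossing is at y = 0.
Finally, putting this together gives p.

2*x^2 - y^2 + 2*x + 3*y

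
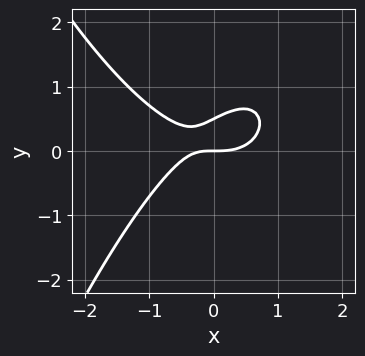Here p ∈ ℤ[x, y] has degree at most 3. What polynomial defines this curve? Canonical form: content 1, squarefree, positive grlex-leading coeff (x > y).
x^3 - x*y + 2*y^2 - y

The degree is 3 — no degree-2 curve has this shape.
Reading off the gridlines: it crosses the x-axis at the gridline x = 0; it meets the y-axis at y = 0 (among the integer gridlines).
Putting this together gives p.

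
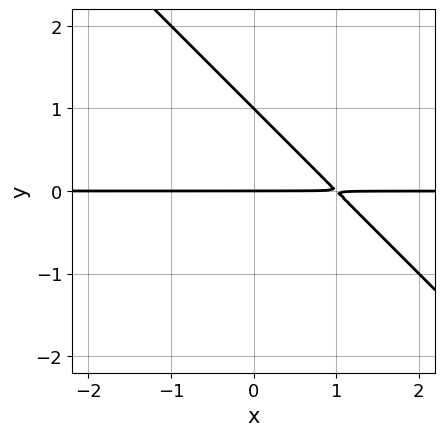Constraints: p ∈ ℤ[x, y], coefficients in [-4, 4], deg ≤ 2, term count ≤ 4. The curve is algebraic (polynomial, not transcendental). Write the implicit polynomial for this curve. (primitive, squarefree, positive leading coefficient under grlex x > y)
(a) The degree is 2 — the shape is more complex than any degree-1 curve.
(b) From the axis intercepts and sections: the visible x-axis segment lies entirely on the curve; among the integer gridlines, it crosses the y-axis at y ∈ {0, 1}.
(c) These observations pin down the coefficients.

x*y + y^2 - y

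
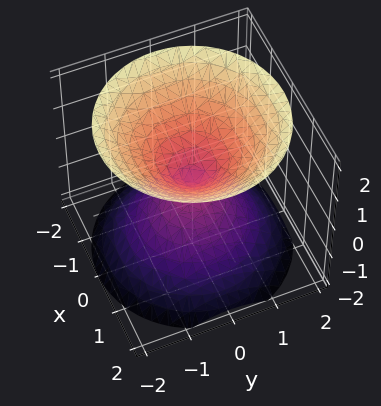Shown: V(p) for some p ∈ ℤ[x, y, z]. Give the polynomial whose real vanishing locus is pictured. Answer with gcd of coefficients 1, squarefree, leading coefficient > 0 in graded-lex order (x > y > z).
x^2 + y^2 - z^2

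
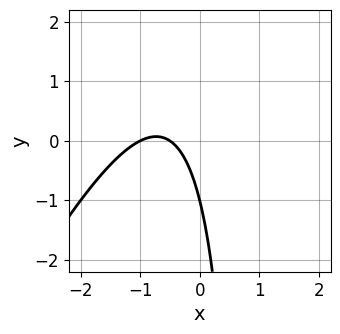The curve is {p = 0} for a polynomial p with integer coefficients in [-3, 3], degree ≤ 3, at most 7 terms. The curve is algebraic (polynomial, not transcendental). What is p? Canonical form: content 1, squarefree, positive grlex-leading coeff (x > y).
(a) deg p = 2. No degree-1 curve has this shape.
(b) Against the integer gridlines: it crosses the x-axis at the gridline x = -1; one y-axis crossing is at y = -1.
(c) Together with the visible shape, these determine p as stated.

2*x^2 - x*y + 3*x + y + 1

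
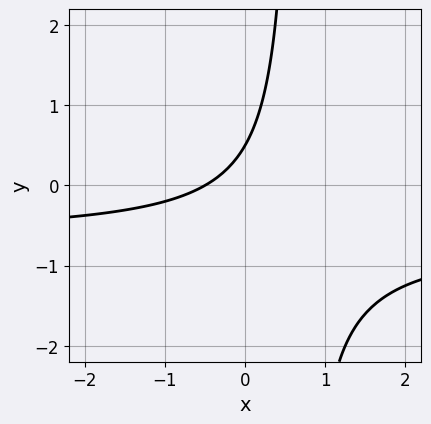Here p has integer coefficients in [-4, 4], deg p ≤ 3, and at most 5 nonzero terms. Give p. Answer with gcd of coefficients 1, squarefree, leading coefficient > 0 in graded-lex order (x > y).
First, the degree is 2 — the shape is more complex than any degree-1 curve.
Finally, putting this together gives p.

3*x*y + 2*x - 2*y + 1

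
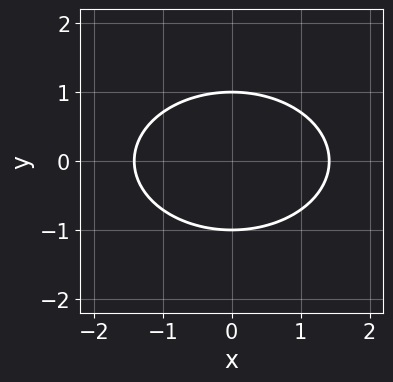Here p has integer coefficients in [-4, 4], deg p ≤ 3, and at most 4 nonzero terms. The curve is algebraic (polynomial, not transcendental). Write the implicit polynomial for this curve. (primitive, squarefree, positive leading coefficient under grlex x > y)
x^2 + 2*y^2 - 2

First, deg p = 2.
Next, symmetries: it's symmetric under x → −x, forcing even powers of x; mirror symmetry y ↦ −y ⇒ only even powers of y.
Next, observable constraints: among the integer gridlines, it crosses the y-axis at y ∈ {-1, 1}.
Finally, the integer polynomial consistent with all of this is the stated p.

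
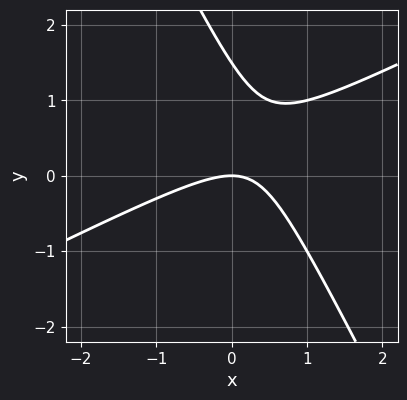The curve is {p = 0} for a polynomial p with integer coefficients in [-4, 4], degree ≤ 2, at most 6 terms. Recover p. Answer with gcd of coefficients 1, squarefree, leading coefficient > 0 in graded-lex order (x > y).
2*x^2 - 3*x*y - 2*y^2 + 3*y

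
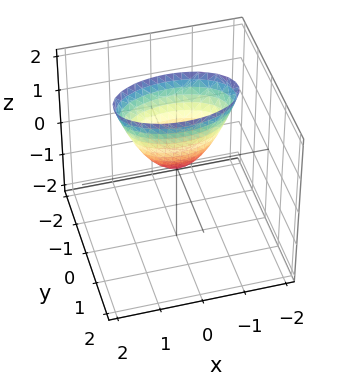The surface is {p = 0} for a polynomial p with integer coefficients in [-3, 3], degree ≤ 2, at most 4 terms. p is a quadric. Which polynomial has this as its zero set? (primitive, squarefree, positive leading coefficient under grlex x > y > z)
(a) Degree: a single bowl opening along one axis; a quadric, so deg p = 2.
(b) Symmetries: mirror symmetry x ↦ −x ⇒ only even powers of x; the y ↦ −y reflection is a symmetry, so y appears only in even powers.
(c) From the axis intercepts and sections: one y-axis crossing is at y = 0; it meets the x-axis at x = 0 (among the integer gridlines).
(d) Putting this together gives p.

x^2 + 3*y^2 - z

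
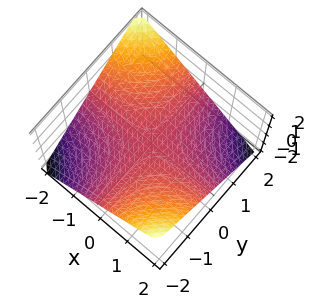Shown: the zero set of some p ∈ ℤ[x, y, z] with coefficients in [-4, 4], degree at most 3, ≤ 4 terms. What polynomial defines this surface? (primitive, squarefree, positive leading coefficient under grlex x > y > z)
x*y + 2*z

The degree is 2 — a saddle surface; a quadric.
From the visible intercepts: every point of the x-axis in the box is on the surface; every point of the y-axis in the box is on the surface.
Fitting integer coefficients to these (and the overall shape) gives p.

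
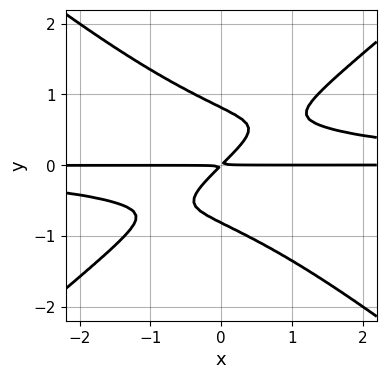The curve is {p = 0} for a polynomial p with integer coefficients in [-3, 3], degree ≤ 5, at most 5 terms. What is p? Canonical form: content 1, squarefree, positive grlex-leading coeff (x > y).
deg p = 4. The shape is more complex than any degree-3 curve.
Checking where it meets the axes: every point of the x-axis in the box is on the curve.
The integer polynomial consistent with all of this is the stated p.

2*x^2*y^2 - 3*y^4 - 2*x*y + 2*y^2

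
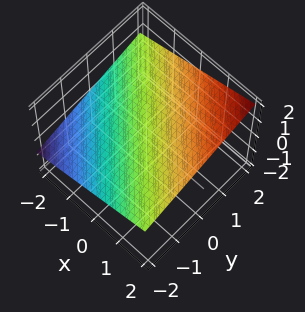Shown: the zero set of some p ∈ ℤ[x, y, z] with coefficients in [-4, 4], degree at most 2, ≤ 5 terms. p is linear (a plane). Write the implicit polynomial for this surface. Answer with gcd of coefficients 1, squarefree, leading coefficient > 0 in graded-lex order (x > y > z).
x + y - 3*z + 2

1. deg p = 1.
2. Checking where it meets the axes: it crosses the y-axis at the gridline y = -2; one x-axis crossing is at x = -2.
3. Assembling these constraints gives the stated polynomial.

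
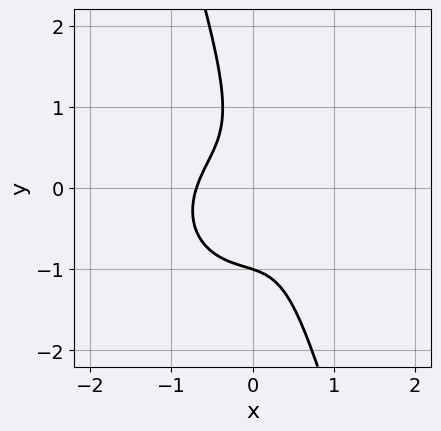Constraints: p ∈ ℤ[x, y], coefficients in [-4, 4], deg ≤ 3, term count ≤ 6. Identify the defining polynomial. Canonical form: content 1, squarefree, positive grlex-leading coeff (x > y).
First, deg p = 3.
Then, against the integer gridlines: one y-axis crossing is at y = -1.
Finally, these observations pin down the coefficients.

3*x^3 + 3*x*y^2 + y^3 + 2*x*y + 1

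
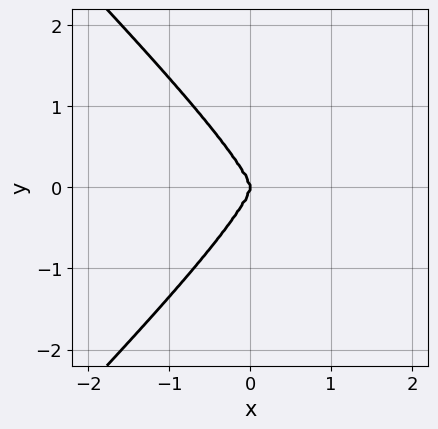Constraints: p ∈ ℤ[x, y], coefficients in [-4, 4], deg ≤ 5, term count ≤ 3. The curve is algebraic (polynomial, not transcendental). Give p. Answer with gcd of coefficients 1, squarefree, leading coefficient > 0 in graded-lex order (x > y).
2*x^2*y^2 - 2*y^4 - 3*x^3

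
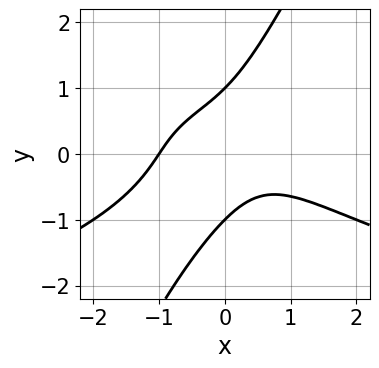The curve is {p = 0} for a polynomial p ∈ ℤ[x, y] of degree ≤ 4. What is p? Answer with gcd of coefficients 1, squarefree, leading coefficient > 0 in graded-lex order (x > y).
(a) Degree: a generic line meets the curve in up to 4 points, so deg p = 4.
(b) Reading off the gridlines: one x-axis crossing is at x = -1; the y-axis gridline crossings are at y ∈ {-1, 1}.
(c) Matching integer coefficients to the picture gives p.

2*x*y^3 - y^4 + x^3 + 2*x*y + 1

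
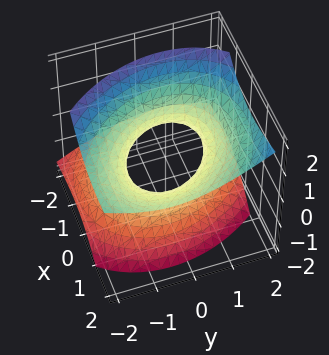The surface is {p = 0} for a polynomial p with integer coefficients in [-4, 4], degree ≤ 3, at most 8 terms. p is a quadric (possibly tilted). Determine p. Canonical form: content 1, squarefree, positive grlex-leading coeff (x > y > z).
2*x^2 + x*y - 3*x*z + 2*y^2 - 3*z^2 - 2

1. The degree is 2 — no degree-1 surface has this shape.
2. From the visible intercepts: the surface avoids every integer z-axis point in the box; the x-axis gridline crossings are at x ∈ {-1, 1}; among the integer gridlines, it crosses the y-axis at y ∈ {-1, 1}.
3. Solving for integer coefficients yields p as stated.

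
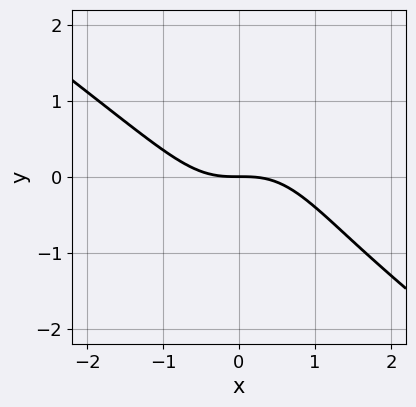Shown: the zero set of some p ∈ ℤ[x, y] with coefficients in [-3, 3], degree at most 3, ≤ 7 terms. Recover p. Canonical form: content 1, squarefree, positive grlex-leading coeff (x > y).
First, degree: the shape is more complex than any degree-2 curve, so deg p = 3.
Then, observable constraints: it crosses the y-axis at the gridline y = 0; one x-axis crossing is at x = 0.
Finally, solving for integer coefficients yields p as stated.

2*x^3 + 2*x^2*y - x*y^2 + y^2 + 3*y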